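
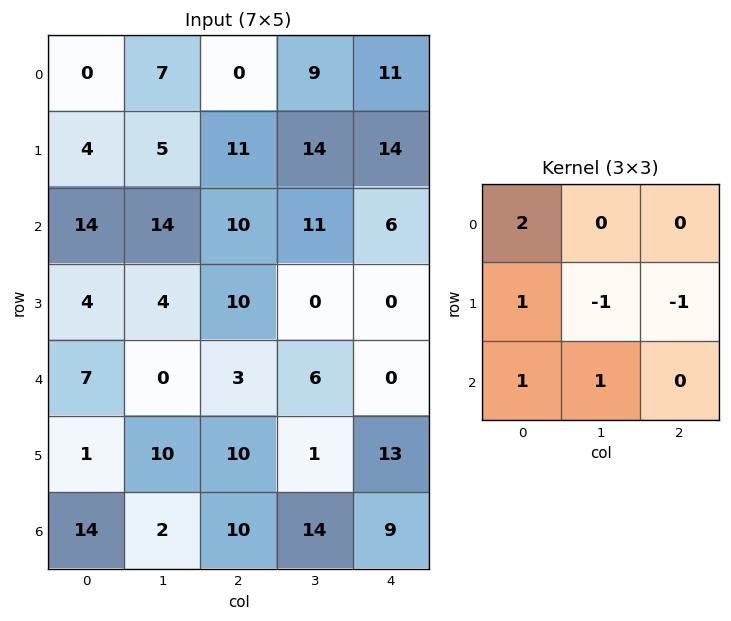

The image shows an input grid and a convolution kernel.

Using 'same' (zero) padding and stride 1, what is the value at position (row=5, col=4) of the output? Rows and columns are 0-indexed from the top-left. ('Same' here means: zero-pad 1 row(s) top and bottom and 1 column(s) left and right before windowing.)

The receptive field on the zero-padded input at this output position is [6 0 0 / 1 13 0 / 14 9 0]. Elementwise product with the kernel and sum: 6·2 + 1·1 + 13·-1 + 0·-1 + 14·1 + 9·1.

23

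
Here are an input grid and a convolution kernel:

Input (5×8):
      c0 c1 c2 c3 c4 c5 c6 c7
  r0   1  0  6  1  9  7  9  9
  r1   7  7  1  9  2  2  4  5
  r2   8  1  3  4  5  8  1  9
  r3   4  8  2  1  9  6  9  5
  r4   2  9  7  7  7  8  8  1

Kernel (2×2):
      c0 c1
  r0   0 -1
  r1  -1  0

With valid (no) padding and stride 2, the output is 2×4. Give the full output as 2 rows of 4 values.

-7 -2 -9 -13
-5 -6 -17 -18

Output[0,0]: The receptive field on the input at this output position is [1 0 / 7 7]. Elementwise product with the kernel and sum: 0·-1 + 7·-1.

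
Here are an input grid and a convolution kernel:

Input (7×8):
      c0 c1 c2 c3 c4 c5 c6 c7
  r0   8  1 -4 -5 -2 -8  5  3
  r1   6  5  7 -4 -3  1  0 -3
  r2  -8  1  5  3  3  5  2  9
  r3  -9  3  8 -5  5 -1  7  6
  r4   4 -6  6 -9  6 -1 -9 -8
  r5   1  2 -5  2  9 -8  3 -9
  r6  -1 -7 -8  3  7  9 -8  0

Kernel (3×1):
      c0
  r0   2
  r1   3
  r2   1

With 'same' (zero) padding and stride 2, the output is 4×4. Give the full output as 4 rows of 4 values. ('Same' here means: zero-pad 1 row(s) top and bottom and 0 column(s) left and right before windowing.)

Output[0,0]: The receptive field on the zero-padded input at this output position is [0 / 8 / 6]. Elementwise product with the kernel and sum: 0·2 + 8·3 + 6·1.

30 -5 -9 15
-21 37 8 13
-5 29 37 -10
-1 -34 39 -18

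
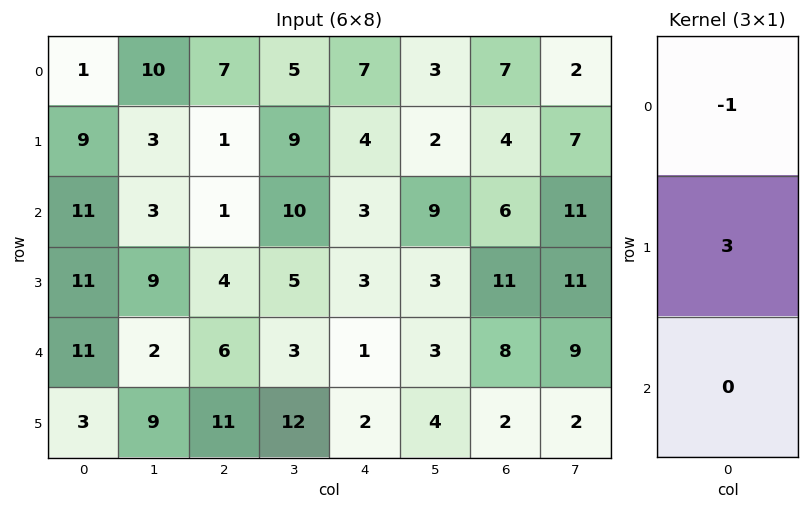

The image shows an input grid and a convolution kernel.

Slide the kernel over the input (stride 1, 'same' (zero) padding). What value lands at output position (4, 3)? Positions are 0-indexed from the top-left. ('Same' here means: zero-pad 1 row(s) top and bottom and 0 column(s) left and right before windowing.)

4

The receptive field on the zero-padded input at this output position is [5 / 3 / 12]. Elementwise product with the kernel and sum: 5·-1 + 3·3.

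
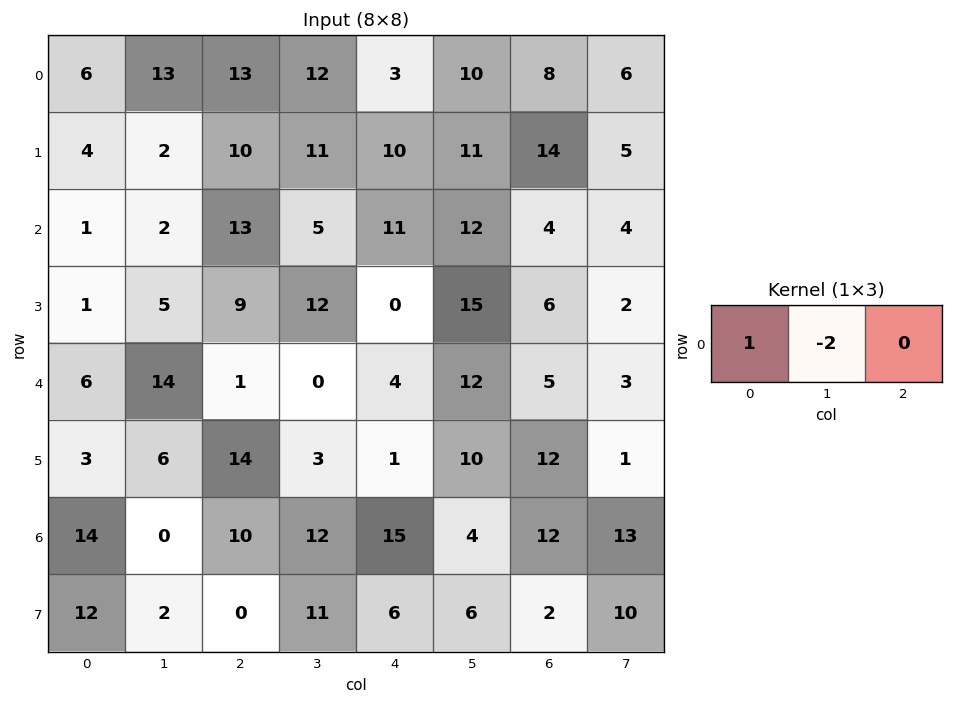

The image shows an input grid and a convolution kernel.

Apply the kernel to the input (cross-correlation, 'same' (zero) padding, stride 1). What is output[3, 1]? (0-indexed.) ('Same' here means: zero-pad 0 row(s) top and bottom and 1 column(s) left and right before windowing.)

The receptive field on the zero-padded input at this output position is [1 5 9]. Elementwise product with the kernel and sum: 1·1 + 5·-2.

-9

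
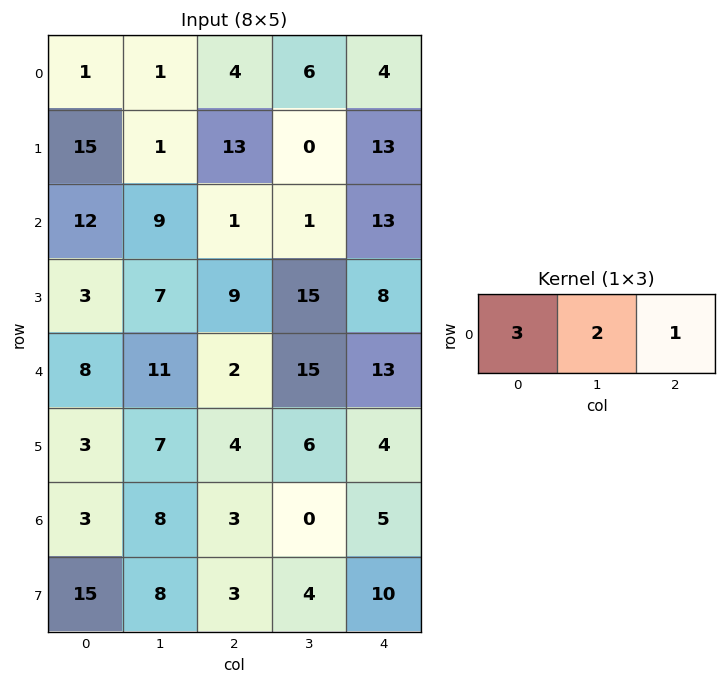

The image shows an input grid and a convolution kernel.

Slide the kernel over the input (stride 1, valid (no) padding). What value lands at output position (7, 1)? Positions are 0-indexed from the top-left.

The receptive field on the input at this output position is [8 3 4]. Elementwise product with the kernel and sum: 8·3 + 3·2 + 4·1.

34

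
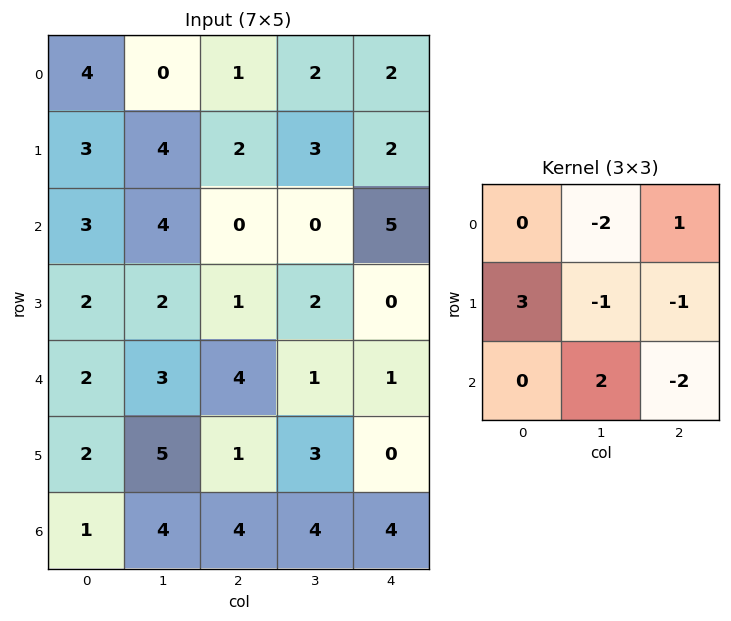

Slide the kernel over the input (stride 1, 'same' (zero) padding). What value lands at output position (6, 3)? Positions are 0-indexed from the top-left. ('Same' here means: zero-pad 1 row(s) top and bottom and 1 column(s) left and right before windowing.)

The receptive field on the zero-padded input at this output position is [1 3 0 / 4 4 4 / 0 0 0]. Elementwise product with the kernel and sum: 3·-2 + 0·1 + 4·3 + 4·-1 + 4·-1 + 0·2 + 0·-2.

-2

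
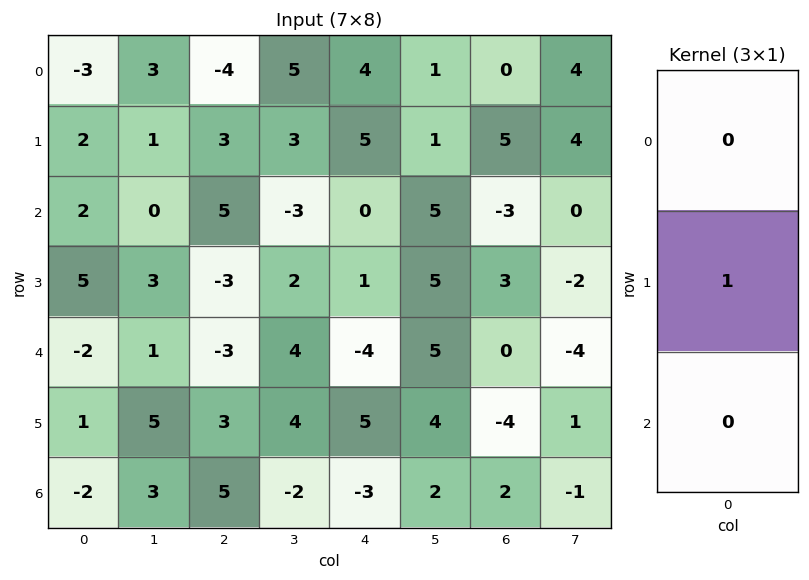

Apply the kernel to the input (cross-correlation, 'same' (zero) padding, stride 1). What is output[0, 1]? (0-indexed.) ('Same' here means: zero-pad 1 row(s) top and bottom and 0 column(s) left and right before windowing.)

The receptive field on the zero-padded input at this output position is [0 / 3 / 1]. Elementwise product with the kernel and sum: 3·1.

3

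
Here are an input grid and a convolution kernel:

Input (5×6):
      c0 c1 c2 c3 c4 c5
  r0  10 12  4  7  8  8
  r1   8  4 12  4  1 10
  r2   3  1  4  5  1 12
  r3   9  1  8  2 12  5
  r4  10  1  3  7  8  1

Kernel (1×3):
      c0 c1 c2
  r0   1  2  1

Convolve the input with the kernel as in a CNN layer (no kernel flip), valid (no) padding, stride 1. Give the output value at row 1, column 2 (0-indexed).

The receptive field on the input at this output position is [12 4 1]. Elementwise product with the kernel and sum: 12·1 + 4·2 + 1·1.

21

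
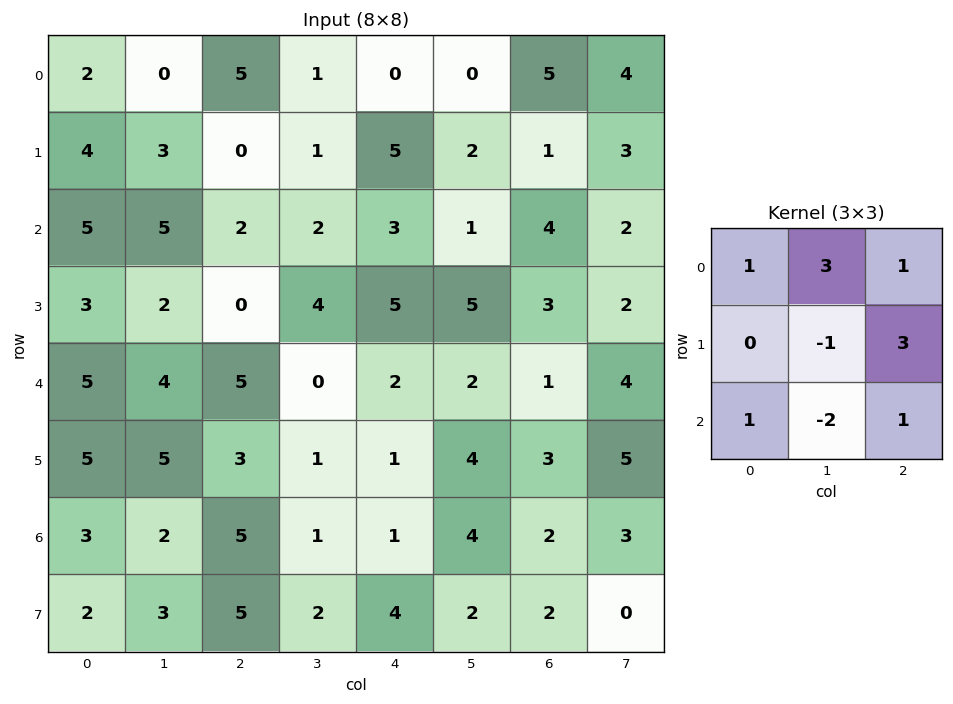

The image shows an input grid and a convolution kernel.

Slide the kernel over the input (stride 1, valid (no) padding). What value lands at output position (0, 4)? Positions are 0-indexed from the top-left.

The receptive field on the input at this output position is [0 0 5 / 5 2 1 / 3 1 4]. Elementwise product with the kernel and sum: 0·1 + 0·3 + 5·1 + 2·-1 + 1·3 + 3·1 + 1·-2 + 4·1.

11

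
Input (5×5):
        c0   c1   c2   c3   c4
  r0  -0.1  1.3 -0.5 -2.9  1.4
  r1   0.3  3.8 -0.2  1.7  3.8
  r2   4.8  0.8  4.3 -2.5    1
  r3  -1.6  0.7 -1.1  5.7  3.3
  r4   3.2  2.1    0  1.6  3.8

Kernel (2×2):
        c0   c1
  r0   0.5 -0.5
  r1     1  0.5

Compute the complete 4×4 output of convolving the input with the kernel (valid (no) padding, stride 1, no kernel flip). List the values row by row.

Output[0,0]: The receptive field on the input at this output position is [-0.1 1.3 / 0.3 3.8]. Elementwise product with the kernel and sum: -0.1·0.5 + 1.3·-0.5 + 0.3·1 + 3.8·0.5.
Output[0,1]: The receptive field on the input at this output position is [1.3 -0.5 / 3.8 -0.2]. Elementwise product with the kernel and sum: 1.3·0.5 + -0.5·-0.5 + 3.8·1 + -0.2·0.5.

1.5 4.6 1.85 1.45
3.45 4.95 2.1 -3.05
0.75 -1.6 5.15 5.6
3.1 3 -2.6 4.7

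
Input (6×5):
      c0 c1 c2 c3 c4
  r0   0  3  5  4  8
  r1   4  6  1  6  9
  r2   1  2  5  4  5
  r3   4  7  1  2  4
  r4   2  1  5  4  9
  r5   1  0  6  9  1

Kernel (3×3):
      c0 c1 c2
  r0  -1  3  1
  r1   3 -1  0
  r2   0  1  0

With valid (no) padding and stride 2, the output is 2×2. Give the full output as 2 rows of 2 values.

22 16
16 17

Output[0,0]: The receptive field on the input at this output position is [0 3 5 / 4 6 1 / 1 2 5]. Elementwise product with the kernel and sum: 0·-1 + 3·3 + 5·1 + 4·3 + 6·-1 + 2·1.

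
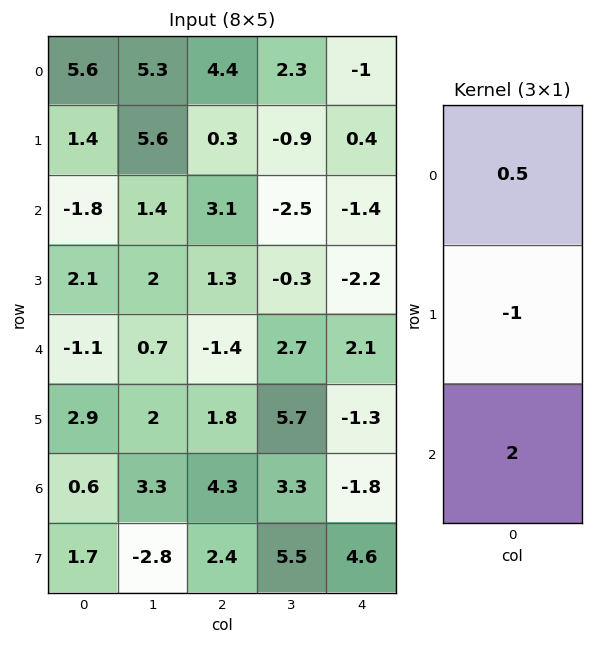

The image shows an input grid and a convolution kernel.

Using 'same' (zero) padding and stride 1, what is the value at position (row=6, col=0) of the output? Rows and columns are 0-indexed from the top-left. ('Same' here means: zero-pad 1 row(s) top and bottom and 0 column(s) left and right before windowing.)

4.25

The receptive field on the zero-padded input at this output position is [2.9 / 0.6 / 1.7]. Elementwise product with the kernel and sum: 2.9·0.5 + 0.6·-1 + 1.7·2.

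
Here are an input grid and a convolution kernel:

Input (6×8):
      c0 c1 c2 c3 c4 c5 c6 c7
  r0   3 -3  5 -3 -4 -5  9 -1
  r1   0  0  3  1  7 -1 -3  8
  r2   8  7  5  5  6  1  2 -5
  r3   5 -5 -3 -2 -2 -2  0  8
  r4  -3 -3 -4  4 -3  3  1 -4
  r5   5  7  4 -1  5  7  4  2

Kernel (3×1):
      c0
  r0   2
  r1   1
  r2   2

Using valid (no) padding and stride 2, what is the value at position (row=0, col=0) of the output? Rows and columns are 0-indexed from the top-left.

The receptive field on the input at this output position is [3 / 0 / 8]. Elementwise product with the kernel and sum: 3·2 + 0·1 + 8·2.

22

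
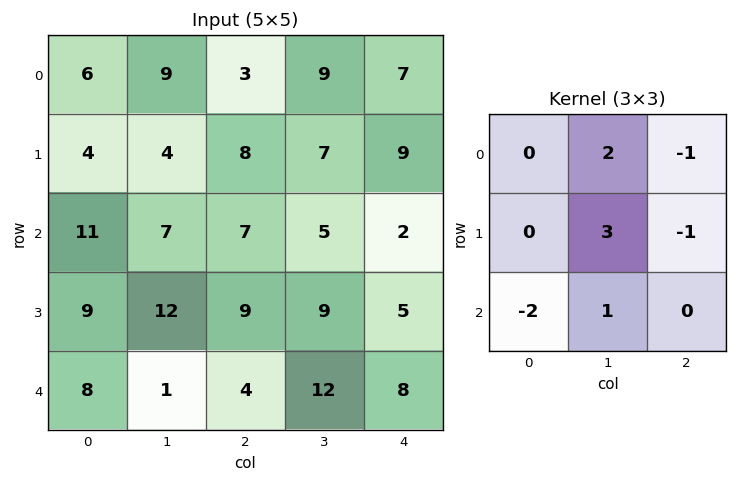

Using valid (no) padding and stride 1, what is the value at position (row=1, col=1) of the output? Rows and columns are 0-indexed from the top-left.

The receptive field on the input at this output position is [4 8 7 / 7 7 5 / 12 9 9]. Elementwise product with the kernel and sum: 8·2 + 7·-1 + 7·3 + 5·-1 + 12·-2 + 9·1.

10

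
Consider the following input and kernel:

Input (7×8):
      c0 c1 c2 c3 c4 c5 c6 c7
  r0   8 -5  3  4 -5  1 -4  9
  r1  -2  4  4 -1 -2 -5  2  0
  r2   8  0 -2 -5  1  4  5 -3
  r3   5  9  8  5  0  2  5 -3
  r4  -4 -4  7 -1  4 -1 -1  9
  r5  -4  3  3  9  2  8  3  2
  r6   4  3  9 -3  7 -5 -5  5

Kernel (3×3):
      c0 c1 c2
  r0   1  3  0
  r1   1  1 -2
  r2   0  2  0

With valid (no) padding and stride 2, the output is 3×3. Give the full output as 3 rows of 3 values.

-13 12 -5
-2 -6 3
-17 6 -5

Output[0,0]: The receptive field on the input at this output position is [8 -5 3 / -2 4 4 / 8 0 -2]. Elementwise product with the kernel and sum: 8·1 + -5·3 + -2·1 + 4·1 + 4·-2 + 0·2.
Output[0,1]: The receptive field on the input at this output position is [3 4 -5 / 4 -1 -2 / -2 -5 1]. Elementwise product with the kernel and sum: 3·1 + 4·3 + 4·1 + -1·1 + -2·-2 + -5·2.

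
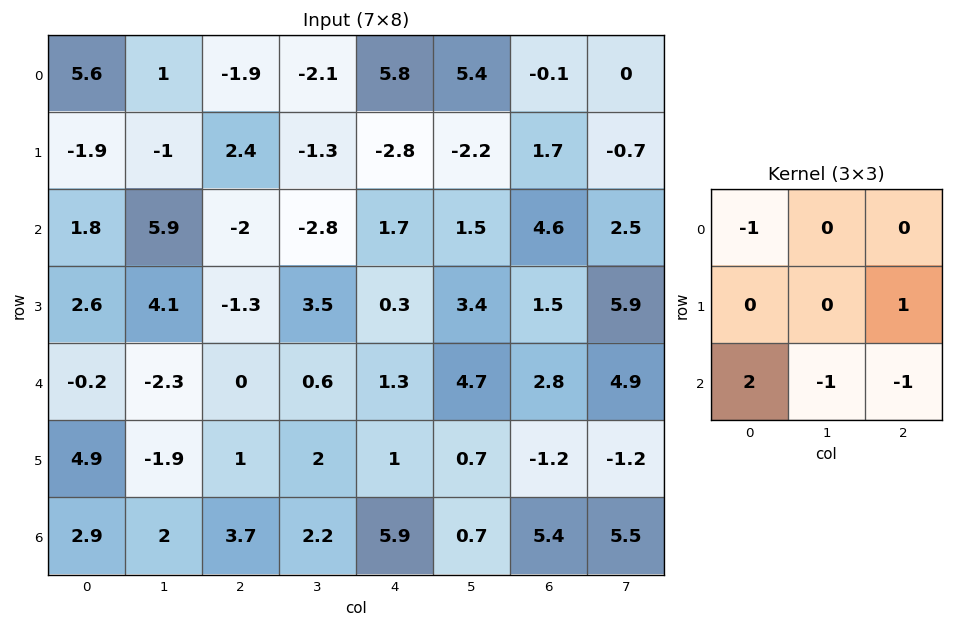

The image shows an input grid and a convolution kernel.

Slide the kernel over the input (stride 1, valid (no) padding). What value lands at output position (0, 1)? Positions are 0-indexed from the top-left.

14.3

The receptive field on the input at this output position is [1 -1.9 -2.1 / -1 2.4 -1.3 / 5.9 -2 -2.8]. Elementwise product with the kernel and sum: 1·-1 + -1.3·1 + 5.9·2 + -2·-1 + -2.8·-1.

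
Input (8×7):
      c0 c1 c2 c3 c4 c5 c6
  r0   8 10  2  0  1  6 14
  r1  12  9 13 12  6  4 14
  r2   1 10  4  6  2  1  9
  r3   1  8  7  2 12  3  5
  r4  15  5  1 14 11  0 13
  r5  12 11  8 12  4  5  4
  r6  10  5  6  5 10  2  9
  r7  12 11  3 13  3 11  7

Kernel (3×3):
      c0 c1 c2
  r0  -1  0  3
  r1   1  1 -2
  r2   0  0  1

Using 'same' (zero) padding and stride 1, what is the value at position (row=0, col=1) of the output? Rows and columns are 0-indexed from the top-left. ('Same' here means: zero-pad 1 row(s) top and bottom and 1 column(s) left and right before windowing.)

27

The receptive field on the zero-padded input at this output position is [0 0 0 / 8 10 2 / 12 9 13]. Elementwise product with the kernel and sum: 0·-1 + 0·3 + 8·1 + 10·1 + 2·-2 + 13·1.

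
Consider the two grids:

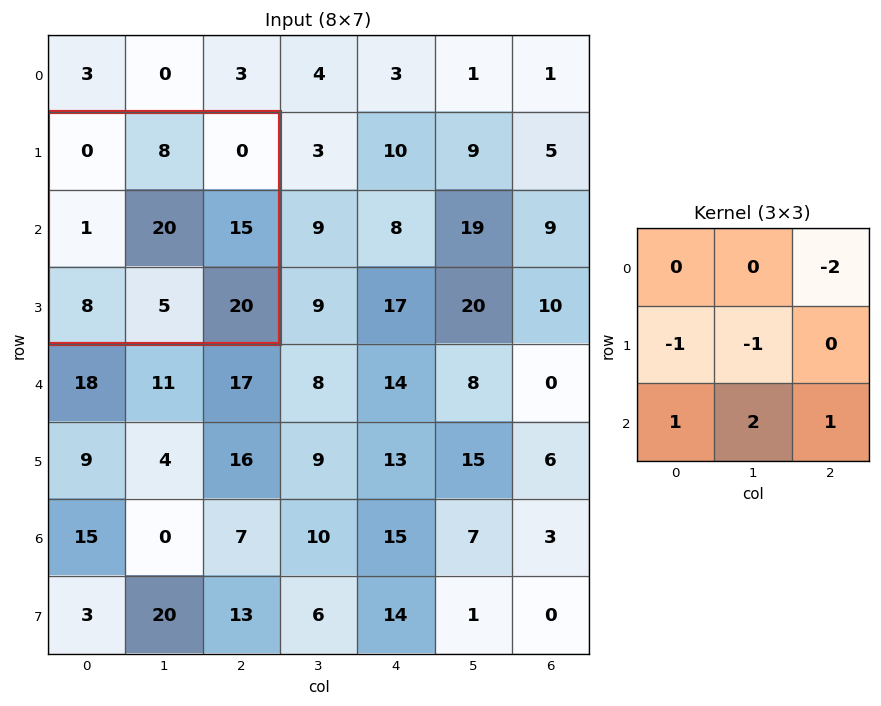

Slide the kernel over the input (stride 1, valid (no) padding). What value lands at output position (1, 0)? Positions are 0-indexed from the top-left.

17

The receptive field on the input at this output position is [0 8 0 / 1 20 15 / 8 5 20]. Elementwise product with the kernel and sum: 0·-2 + 1·-1 + 20·-1 + 8·1 + 5·2 + 20·1.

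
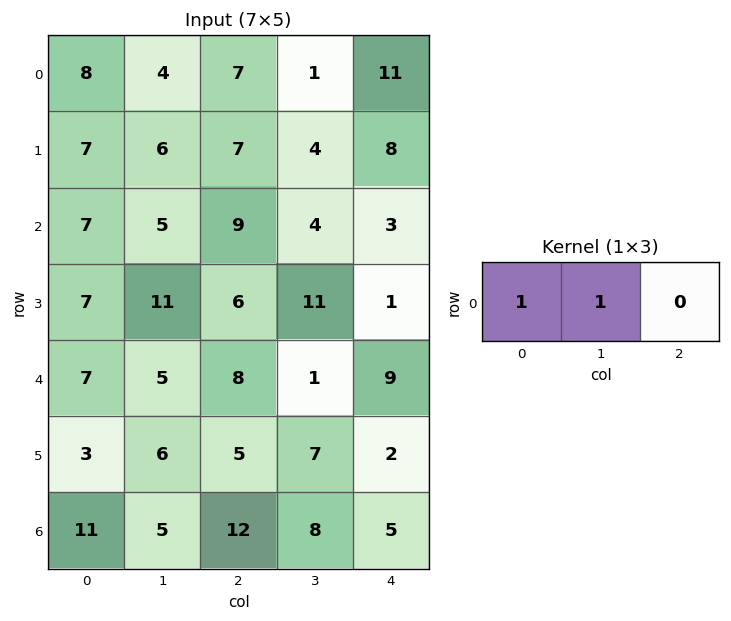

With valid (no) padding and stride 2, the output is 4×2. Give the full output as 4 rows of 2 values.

12 8
12 13
12 9
16 20

Output[0,0]: The receptive field on the input at this output position is [8 4 7]. Elementwise product with the kernel and sum: 8·1 + 4·1.
Output[0,1]: The receptive field on the input at this output position is [7 1 11]. Elementwise product with the kernel and sum: 7·1 + 1·1.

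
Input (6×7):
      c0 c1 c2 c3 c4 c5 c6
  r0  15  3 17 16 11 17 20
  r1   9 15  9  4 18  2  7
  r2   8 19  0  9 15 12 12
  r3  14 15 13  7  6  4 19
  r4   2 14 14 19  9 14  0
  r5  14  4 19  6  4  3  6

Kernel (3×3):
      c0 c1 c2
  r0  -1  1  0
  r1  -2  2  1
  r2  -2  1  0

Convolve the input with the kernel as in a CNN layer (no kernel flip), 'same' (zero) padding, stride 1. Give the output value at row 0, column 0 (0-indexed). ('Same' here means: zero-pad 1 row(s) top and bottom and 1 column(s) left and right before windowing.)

The receptive field on the zero-padded input at this output position is [0 0 0 / 0 15 3 / 0 9 15]. Elementwise product with the kernel and sum: 0·-1 + 0·1 + 0·-2 + 15·2 + 3·1 + 0·-2 + 9·1.

42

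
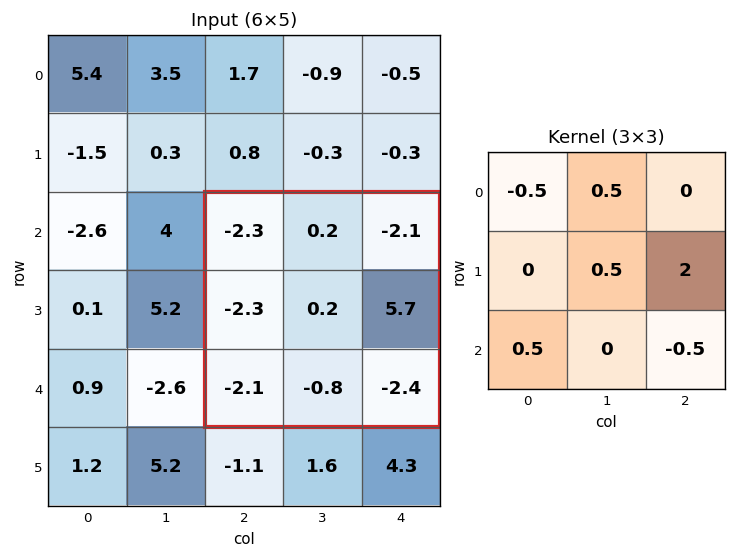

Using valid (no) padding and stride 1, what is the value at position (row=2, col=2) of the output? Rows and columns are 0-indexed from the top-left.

12.9

The receptive field on the input at this output position is [-2.3 0.2 -2.1 / -2.3 0.2 5.7 / -2.1 -0.8 -2.4]. Elementwise product with the kernel and sum: -2.3·-0.5 + 0.2·0.5 + 0.2·0.5 + 5.7·2 + -2.1·0.5 + -2.4·-0.5.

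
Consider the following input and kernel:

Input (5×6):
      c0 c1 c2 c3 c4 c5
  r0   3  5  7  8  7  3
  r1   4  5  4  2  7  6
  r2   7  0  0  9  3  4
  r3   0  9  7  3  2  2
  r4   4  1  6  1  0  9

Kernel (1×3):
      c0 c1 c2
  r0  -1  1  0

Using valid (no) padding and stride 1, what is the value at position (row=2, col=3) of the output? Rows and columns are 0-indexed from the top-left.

The receptive field on the input at this output position is [9 3 4]. Elementwise product with the kernel and sum: 9·-1 + 3·1.

-6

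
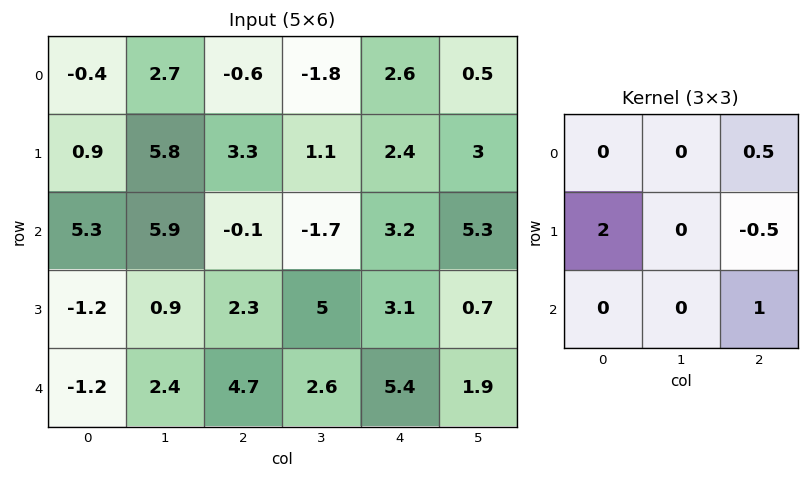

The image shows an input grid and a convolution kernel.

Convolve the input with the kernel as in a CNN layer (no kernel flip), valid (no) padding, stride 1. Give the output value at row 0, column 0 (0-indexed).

-0.25

The receptive field on the input at this output position is [-0.4 2.7 -0.6 / 0.9 5.8 3.3 / 5.3 5.9 -0.1]. Elementwise product with the kernel and sum: -0.6·0.5 + 0.9·2 + 3.3·-0.5 + -0.1·1.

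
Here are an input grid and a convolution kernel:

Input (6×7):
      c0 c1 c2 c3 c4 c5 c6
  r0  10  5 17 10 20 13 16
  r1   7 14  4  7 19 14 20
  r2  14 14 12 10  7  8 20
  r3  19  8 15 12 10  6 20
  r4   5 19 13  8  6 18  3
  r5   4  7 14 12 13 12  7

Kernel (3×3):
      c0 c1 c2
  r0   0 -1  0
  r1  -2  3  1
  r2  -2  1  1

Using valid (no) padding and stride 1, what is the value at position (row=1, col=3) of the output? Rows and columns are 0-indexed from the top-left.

The receptive field on the input at this output position is [7 19 14 / 10 7 8 / 12 10 6]. Elementwise product with the kernel and sum: 19·-1 + 10·-2 + 7·3 + 8·1 + 12·-2 + 10·1 + 6·1.

-18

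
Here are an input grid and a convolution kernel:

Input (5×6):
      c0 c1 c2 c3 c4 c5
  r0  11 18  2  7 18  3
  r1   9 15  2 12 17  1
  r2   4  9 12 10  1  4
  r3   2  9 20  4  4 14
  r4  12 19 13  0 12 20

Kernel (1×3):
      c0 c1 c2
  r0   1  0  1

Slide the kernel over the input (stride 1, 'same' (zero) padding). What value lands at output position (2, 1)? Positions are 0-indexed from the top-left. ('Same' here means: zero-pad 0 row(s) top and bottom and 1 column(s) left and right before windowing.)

16

The receptive field on the zero-padded input at this output position is [4 9 12]. Elementwise product with the kernel and sum: 4·1 + 12·1.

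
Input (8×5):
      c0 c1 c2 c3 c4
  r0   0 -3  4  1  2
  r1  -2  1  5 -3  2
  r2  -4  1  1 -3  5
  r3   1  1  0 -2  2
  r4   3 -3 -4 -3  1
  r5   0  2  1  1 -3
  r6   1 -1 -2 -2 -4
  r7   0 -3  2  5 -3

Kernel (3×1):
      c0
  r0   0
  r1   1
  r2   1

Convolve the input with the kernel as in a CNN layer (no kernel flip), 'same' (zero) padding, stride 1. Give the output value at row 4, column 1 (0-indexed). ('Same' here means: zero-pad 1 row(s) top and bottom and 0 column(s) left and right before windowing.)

-1

The receptive field on the zero-padded input at this output position is [1 / -3 / 2]. Elementwise product with the kernel and sum: -3·1 + 2·1.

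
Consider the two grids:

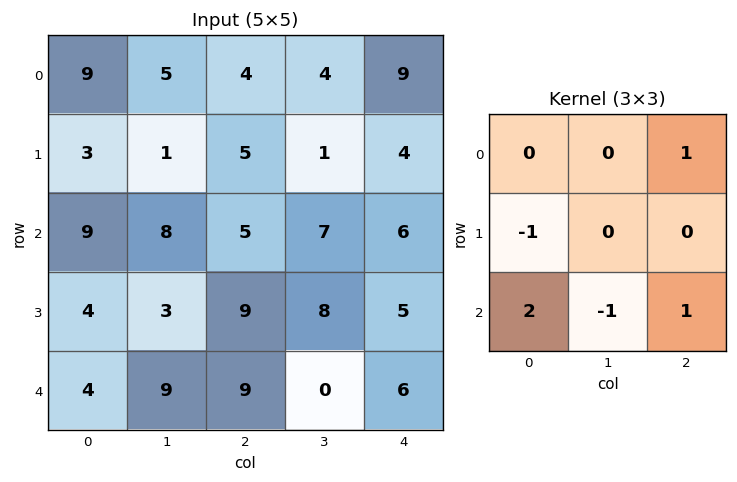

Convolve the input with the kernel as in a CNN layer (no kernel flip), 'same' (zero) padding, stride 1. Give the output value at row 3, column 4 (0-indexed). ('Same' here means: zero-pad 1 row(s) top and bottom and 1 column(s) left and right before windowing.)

-14

The receptive field on the zero-padded input at this output position is [7 6 0 / 8 5 0 / 0 6 0]. Elementwise product with the kernel and sum: 0·1 + 8·-1 + 0·2 + 6·-1 + 0·1.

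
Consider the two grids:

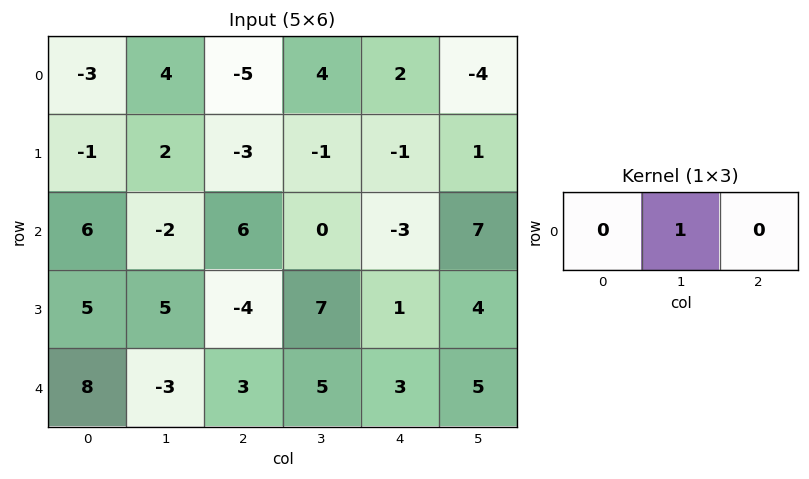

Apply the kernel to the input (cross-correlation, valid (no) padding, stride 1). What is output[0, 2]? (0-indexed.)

4

The receptive field on the input at this output position is [-5 4 2]. Elementwise product with the kernel and sum: 4·1.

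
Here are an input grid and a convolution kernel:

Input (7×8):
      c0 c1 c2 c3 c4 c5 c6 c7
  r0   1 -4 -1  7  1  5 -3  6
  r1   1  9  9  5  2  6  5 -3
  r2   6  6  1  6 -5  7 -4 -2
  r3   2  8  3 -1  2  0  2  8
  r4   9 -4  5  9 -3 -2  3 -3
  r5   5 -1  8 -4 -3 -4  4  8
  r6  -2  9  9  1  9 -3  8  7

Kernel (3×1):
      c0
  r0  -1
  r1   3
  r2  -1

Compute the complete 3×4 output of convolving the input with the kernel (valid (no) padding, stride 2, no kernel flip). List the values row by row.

Output[0,0]: The receptive field on the input at this output position is [1 / 1 / 6]. Elementwise product with the kernel and sum: 1·-1 + 1·3 + 6·-1.

-4 27 10 22
-9 3 14 7
8 10 -15 1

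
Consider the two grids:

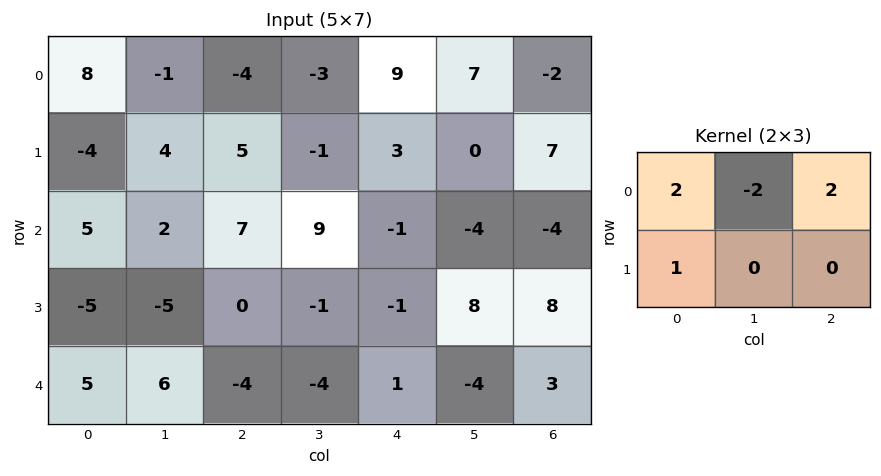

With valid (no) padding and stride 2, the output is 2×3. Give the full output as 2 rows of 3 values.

6 21 3
15 -6 -3

Output[0,0]: The receptive field on the input at this output position is [8 -1 -4 / -4 4 5]. Elementwise product with the kernel and sum: 8·2 + -1·-2 + -4·2 + -4·1.
Output[0,1]: The receptive field on the input at this output position is [-4 -3 9 / 5 -1 3]. Elementwise product with the kernel and sum: -4·2 + -3·-2 + 9·2 + 5·1.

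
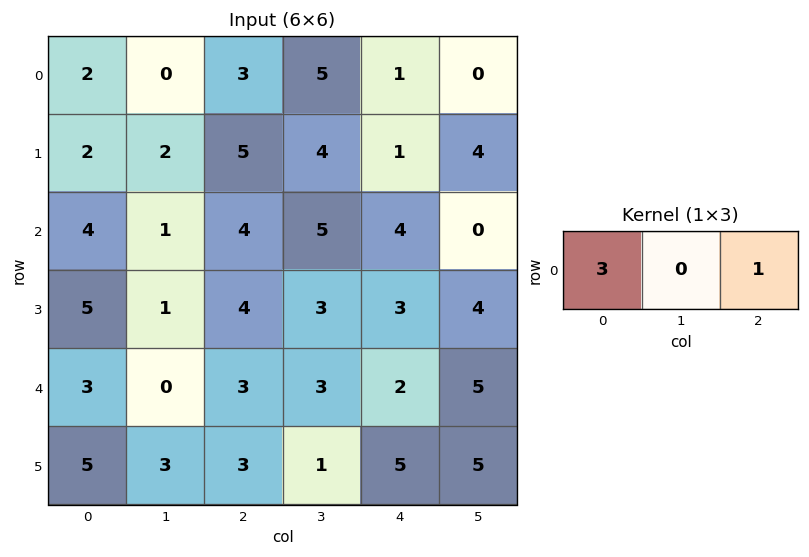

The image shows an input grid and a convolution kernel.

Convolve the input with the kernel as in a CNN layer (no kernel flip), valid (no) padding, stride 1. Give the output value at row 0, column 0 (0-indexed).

9

The receptive field on the input at this output position is [2 0 3]. Elementwise product with the kernel and sum: 2·3 + 3·1.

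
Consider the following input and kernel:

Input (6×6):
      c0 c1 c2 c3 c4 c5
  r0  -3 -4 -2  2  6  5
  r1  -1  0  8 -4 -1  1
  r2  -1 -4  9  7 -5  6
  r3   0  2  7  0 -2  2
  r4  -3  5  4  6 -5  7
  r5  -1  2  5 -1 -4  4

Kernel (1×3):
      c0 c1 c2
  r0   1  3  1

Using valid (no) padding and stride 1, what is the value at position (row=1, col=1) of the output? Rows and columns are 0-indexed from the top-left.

The receptive field on the input at this output position is [0 8 -4]. Elementwise product with the kernel and sum: 0·1 + 8·3 + -4·1.

20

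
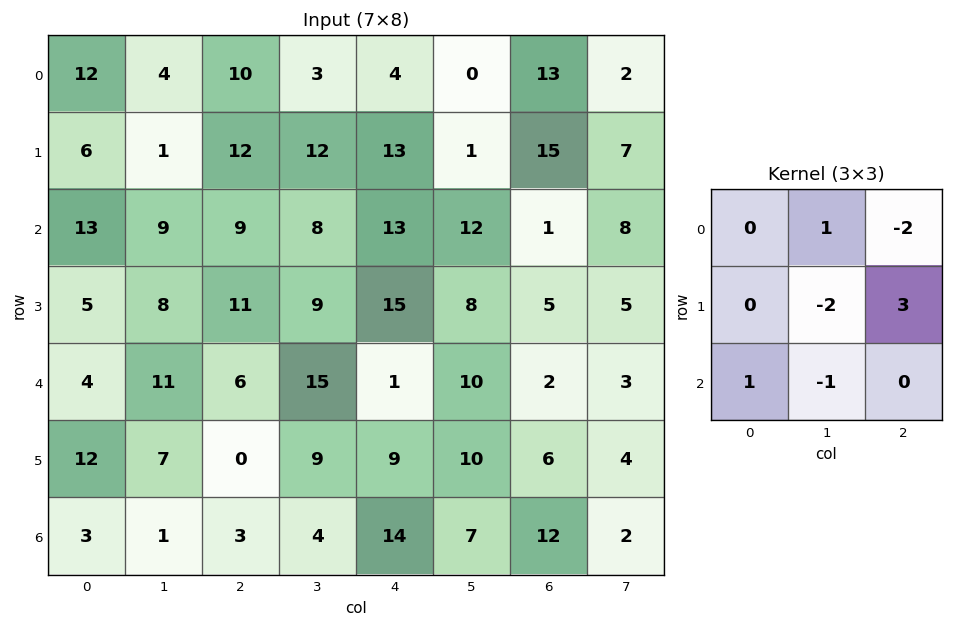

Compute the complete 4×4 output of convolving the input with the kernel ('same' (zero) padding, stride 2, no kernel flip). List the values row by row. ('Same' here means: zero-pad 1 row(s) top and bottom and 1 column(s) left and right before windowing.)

-18 -22 -9 -34
0 -9 15 26
2 33 27 4
-5 -12 -18 -20

Output[0,0]: The receptive field on the zero-padded input at this output position is [0 0 0 / 0 12 4 / 0 6 1]. Elementwise product with the kernel and sum: 0·1 + 0·-2 + 12·-2 + 4·3 + 0·1 + 6·-1.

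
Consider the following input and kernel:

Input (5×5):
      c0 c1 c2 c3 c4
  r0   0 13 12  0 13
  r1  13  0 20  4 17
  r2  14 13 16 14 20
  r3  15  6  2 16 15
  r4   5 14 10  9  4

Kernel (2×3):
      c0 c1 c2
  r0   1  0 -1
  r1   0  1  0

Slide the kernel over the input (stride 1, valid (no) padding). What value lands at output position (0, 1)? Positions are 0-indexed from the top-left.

The receptive field on the input at this output position is [13 12 0 / 0 20 4]. Elementwise product with the kernel and sum: 13·1 + 0·-1 + 20·1.

33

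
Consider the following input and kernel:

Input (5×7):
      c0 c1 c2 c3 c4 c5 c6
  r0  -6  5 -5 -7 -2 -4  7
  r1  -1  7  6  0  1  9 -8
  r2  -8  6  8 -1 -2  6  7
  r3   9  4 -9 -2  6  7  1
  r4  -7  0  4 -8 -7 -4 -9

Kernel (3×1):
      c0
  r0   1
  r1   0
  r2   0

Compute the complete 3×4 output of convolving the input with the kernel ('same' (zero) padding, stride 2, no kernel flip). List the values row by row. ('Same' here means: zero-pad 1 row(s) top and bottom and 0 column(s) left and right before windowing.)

0 0 0 0
-1 6 1 -8
9 -9 6 1

Output[0,0]: The receptive field on the zero-padded input at this output position is [0 / -6 / -1]. Elementwise product with the kernel and sum: 0·1.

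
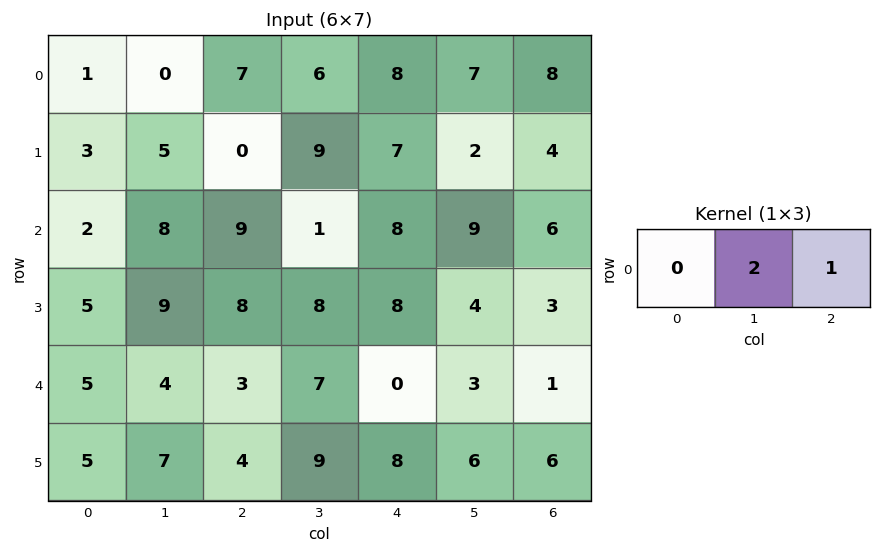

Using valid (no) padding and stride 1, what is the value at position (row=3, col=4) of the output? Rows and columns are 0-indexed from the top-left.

11

The receptive field on the input at this output position is [8 4 3]. Elementwise product with the kernel and sum: 4·2 + 3·1.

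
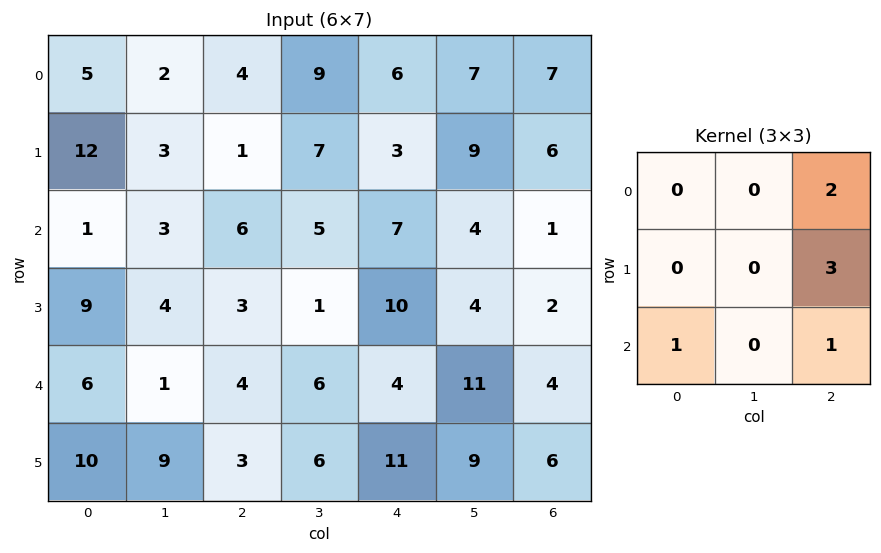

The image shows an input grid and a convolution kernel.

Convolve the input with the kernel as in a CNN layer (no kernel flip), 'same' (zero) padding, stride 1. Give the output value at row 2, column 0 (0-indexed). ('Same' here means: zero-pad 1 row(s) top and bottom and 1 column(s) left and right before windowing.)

19

The receptive field on the zero-padded input at this output position is [0 12 3 / 0 1 3 / 0 9 4]. Elementwise product with the kernel and sum: 3·2 + 3·3 + 0·1 + 4·1.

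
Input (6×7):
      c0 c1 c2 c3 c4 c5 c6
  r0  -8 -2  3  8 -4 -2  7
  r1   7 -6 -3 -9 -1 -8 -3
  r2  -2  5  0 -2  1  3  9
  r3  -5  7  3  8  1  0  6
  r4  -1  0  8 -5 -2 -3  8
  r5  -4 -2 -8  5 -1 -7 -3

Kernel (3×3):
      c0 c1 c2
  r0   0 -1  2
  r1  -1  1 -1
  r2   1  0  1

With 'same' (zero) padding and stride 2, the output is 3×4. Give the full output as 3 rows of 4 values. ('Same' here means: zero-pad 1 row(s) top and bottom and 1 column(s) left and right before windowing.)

-12 -18 -27 1
-19 -3 -7 9
16 29 3 -2

Output[0,0]: The receptive field on the zero-padded input at this output position is [0 0 0 / 0 -8 -2 / 0 7 -6]. Elementwise product with the kernel and sum: 0·-1 + 0·2 + 0·-1 + -8·1 + -2·-1 + 0·1 + -6·1.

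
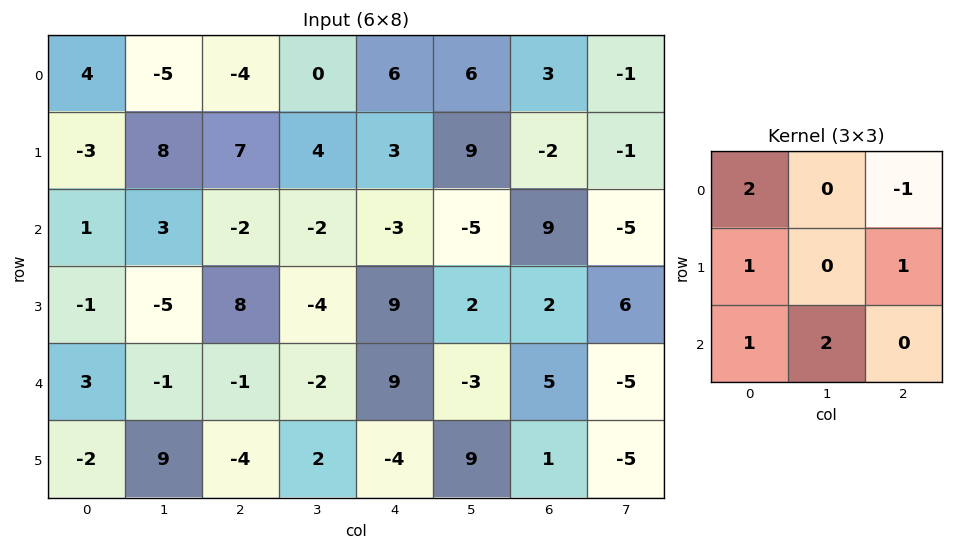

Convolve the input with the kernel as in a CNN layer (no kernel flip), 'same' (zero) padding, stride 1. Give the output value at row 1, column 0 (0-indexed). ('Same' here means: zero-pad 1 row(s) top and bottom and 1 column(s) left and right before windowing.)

The receptive field on the zero-padded input at this output position is [0 4 -5 / 0 -3 8 / 0 1 3]. Elementwise product with the kernel and sum: 0·2 + -5·-1 + 0·1 + 8·1 + 0·1 + 1·2.

15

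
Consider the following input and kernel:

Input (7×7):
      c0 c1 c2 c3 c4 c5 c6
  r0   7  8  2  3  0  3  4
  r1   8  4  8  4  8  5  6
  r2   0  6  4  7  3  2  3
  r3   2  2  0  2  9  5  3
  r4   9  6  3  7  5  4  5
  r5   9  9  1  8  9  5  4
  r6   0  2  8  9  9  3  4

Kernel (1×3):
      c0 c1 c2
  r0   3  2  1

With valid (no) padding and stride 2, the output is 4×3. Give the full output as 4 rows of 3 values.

Output[0,0]: The receptive field on the input at this output position is [7 8 2]. Elementwise product with the kernel and sum: 7·3 + 8·2 + 2·1.

39 12 10
16 29 16
42 28 28
12 51 37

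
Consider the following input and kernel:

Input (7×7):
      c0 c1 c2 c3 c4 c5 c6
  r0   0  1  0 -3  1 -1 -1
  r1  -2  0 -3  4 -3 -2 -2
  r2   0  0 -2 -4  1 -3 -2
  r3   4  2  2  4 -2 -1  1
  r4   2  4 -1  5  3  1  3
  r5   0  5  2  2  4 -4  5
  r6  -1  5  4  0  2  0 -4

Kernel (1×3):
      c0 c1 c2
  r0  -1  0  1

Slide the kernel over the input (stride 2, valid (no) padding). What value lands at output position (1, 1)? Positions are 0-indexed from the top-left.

The receptive field on the input at this output position is [-2 -4 1]. Elementwise product with the kernel and sum: -2·-1 + 1·1.

3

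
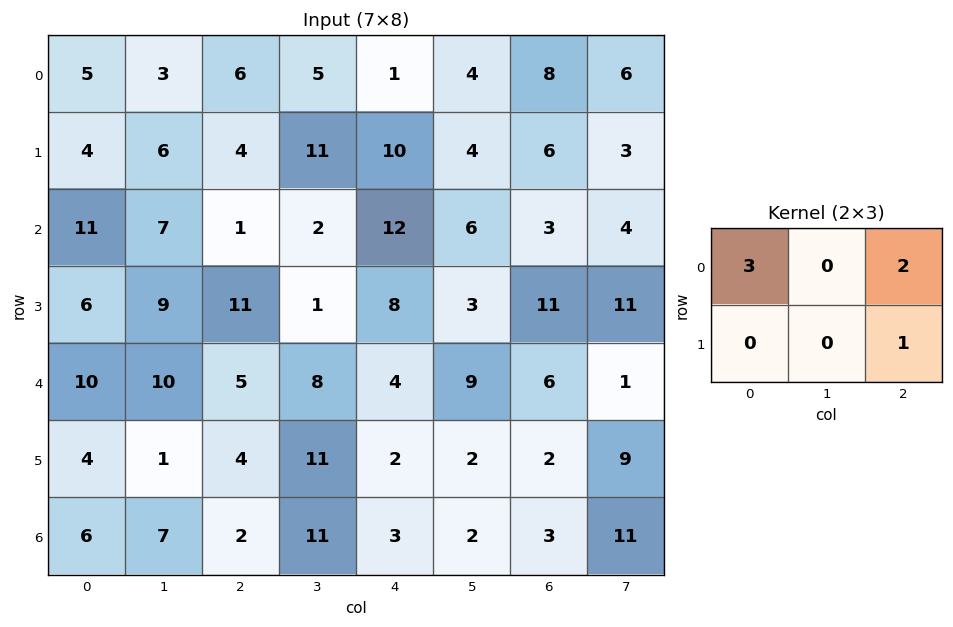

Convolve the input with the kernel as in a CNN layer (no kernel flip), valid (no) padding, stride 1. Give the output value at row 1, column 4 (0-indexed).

The receptive field on the input at this output position is [10 4 6 / 12 6 3]. Elementwise product with the kernel and sum: 10·3 + 6·2 + 3·1.

45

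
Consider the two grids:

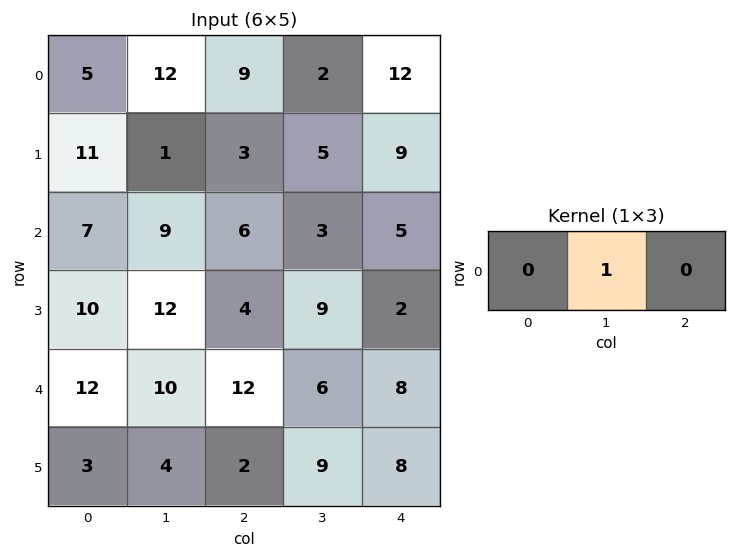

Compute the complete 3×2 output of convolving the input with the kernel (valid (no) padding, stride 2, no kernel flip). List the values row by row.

12 2
9 3
10 6

Output[0,0]: The receptive field on the input at this output position is [5 12 9]. Elementwise product with the kernel and sum: 12·1.
Output[0,1]: The receptive field on the input at this output position is [9 2 12]. Elementwise product with the kernel and sum: 2·1.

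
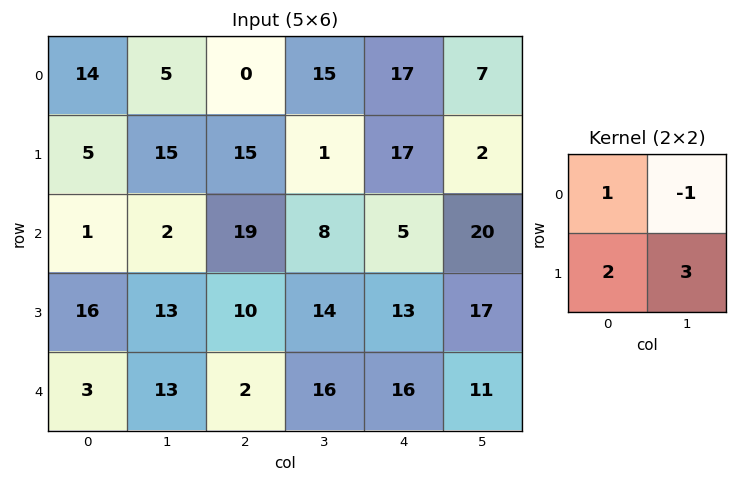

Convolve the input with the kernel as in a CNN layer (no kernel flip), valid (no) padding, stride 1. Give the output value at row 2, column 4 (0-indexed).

The receptive field on the input at this output position is [5 20 / 13 17]. Elementwise product with the kernel and sum: 5·1 + 20·-1 + 13·2 + 17·3.

62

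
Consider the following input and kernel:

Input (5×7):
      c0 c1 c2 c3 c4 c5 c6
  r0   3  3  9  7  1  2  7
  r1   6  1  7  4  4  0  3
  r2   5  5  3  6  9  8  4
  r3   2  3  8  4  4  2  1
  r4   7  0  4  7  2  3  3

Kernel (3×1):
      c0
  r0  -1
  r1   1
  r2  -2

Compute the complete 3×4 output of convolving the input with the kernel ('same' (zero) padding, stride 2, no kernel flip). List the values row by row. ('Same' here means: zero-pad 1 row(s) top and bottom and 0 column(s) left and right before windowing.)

-9 -5 -7 1
-5 -20 -3 -1
5 -4 -2 2

Output[0,0]: The receptive field on the zero-padded input at this output position is [0 / 3 / 6]. Elementwise product with the kernel and sum: 0·-1 + 3·1 + 6·-2.
Output[0,1]: The receptive field on the zero-padded input at this output position is [0 / 9 / 7]. Elementwise product with the kernel and sum: 0·-1 + 9·1 + 7·-2.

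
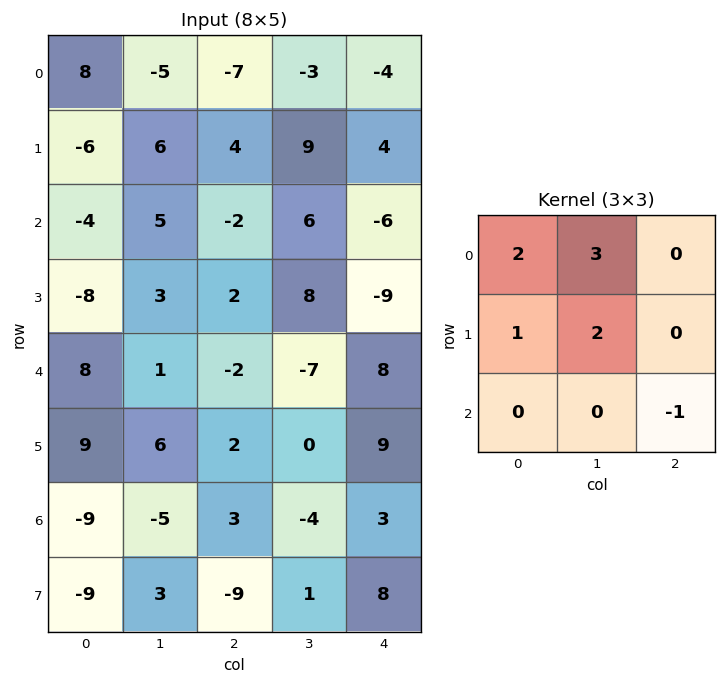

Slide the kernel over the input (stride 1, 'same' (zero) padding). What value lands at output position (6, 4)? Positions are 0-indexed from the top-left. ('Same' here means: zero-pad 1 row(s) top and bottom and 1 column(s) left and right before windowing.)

29

The receptive field on the zero-padded input at this output position is [0 9 0 / -4 3 0 / 1 8 0]. Elementwise product with the kernel and sum: 0·2 + 9·3 + -4·1 + 3·2 + 0·-1.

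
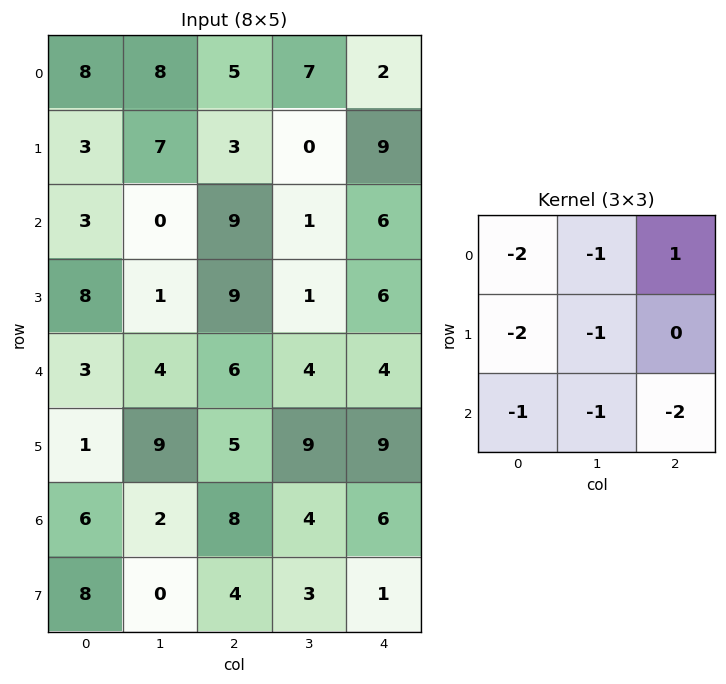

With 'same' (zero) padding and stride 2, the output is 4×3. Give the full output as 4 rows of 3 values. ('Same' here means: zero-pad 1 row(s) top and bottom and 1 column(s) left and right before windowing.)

Output[0,0]: The receptive field on the zero-padded input at this output position is [0 0 0 / 0 8 8 / 0 3 7]. Elementwise product with the kernel and sum: 0·-2 + 0·-1 + 0·1 + 0·-2 + 8·-1 + 0·-1 + 3·-1 + 7·-2.

-25 -31 -25
-9 -38 -24
-29 -56 -38
-6 -36 -45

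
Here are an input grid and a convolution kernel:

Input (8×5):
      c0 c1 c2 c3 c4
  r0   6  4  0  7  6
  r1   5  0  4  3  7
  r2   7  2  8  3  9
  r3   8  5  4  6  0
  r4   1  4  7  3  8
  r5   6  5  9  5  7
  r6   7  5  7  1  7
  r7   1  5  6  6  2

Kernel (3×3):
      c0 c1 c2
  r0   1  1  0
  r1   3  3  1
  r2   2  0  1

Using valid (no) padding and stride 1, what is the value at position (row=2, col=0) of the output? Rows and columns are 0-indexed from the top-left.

61

The receptive field on the input at this output position is [7 2 8 / 8 5 4 / 1 4 7]. Elementwise product with the kernel and sum: 7·1 + 2·1 + 8·3 + 5·3 + 4·1 + 1·2 + 7·1.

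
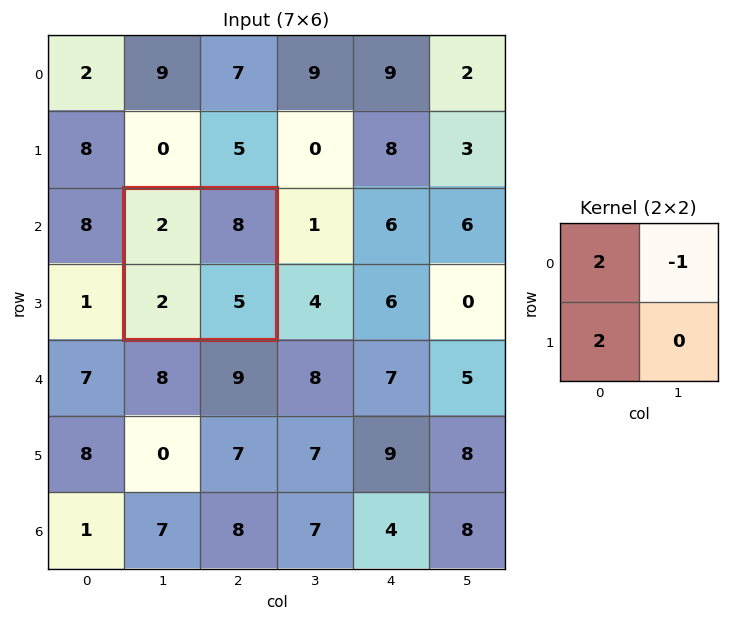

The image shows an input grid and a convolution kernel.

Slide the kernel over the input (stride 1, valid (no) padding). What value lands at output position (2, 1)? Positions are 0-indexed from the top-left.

The receptive field on the input at this output position is [2 8 / 2 5]. Elementwise product with the kernel and sum: 2·2 + 8·-1 + 2·2.

0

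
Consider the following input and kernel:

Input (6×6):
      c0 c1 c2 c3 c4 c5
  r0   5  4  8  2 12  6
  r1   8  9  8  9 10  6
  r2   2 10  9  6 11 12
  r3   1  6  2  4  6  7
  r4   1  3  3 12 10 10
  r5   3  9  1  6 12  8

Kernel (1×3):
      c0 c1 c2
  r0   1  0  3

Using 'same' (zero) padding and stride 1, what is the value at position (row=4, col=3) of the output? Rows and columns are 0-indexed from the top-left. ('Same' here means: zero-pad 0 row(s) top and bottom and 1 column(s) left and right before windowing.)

The receptive field on the zero-padded input at this output position is [3 12 10]. Elementwise product with the kernel and sum: 3·1 + 10·3.

33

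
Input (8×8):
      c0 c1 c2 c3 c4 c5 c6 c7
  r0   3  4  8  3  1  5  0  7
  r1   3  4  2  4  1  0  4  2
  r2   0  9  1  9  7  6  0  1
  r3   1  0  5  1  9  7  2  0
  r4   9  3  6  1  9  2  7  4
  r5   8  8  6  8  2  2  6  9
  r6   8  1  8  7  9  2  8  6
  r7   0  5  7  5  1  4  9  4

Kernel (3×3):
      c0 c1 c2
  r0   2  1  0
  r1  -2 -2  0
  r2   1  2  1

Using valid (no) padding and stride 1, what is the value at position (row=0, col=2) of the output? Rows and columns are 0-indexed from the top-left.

33

The receptive field on the input at this output position is [8 3 1 / 2 4 1 / 1 9 7]. Elementwise product with the kernel and sum: 8·2 + 3·1 + 2·-2 + 4·-2 + 1·1 + 9·2 + 7·1.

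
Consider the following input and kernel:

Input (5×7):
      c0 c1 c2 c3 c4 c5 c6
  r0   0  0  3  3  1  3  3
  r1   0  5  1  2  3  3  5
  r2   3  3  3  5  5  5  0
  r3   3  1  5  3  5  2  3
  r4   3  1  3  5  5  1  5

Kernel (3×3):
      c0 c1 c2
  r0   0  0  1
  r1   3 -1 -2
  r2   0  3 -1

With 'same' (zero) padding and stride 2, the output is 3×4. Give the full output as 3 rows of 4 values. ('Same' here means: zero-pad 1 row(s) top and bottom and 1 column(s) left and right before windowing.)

Output[0,0]: The receptive field on the zero-padded input at this output position is [0 0 0 / 0 0 0 / 0 0 5]. Elementwise product with the kernel and sum: 0·1 + 0·3 + 0·-1 + 0·-2 + 0·3 + 5·-1.

-5 -8 8 21
4 10 16 24
-4 -7 10 -2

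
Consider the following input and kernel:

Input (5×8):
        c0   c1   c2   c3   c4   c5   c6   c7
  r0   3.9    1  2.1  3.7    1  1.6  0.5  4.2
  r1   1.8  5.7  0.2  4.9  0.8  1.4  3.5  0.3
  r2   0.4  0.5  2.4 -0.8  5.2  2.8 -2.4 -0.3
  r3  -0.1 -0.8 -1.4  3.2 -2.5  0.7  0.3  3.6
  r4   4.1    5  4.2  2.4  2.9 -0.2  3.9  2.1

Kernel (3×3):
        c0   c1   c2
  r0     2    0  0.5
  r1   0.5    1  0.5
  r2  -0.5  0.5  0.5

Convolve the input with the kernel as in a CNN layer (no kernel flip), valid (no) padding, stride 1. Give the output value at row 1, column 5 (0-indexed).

3.4

The receptive field on the input at this output position is [1.4 3.5 0.3 / 2.8 -2.4 -0.3 / 0.7 0.3 3.6]. Elementwise product with the kernel and sum: 1.4·2 + 0.3·0.5 + 2.8·0.5 + -2.4·1 + -0.3·0.5 + 0.7·-0.5 + 0.3·0.5 + 3.6·0.5.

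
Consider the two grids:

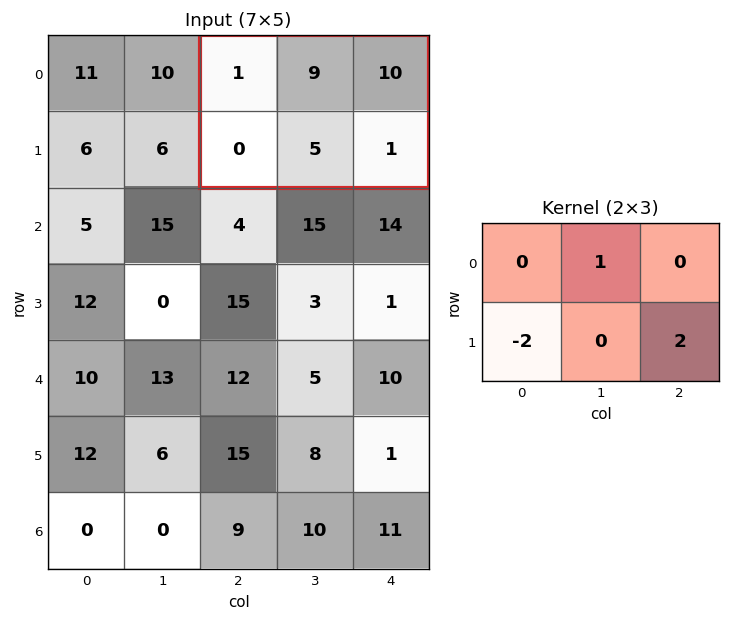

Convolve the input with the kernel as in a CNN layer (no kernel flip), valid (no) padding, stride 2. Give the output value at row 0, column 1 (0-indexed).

The receptive field on the input at this output position is [1 9 10 / 0 5 1]. Elementwise product with the kernel and sum: 9·1 + 0·-2 + 1·2.

11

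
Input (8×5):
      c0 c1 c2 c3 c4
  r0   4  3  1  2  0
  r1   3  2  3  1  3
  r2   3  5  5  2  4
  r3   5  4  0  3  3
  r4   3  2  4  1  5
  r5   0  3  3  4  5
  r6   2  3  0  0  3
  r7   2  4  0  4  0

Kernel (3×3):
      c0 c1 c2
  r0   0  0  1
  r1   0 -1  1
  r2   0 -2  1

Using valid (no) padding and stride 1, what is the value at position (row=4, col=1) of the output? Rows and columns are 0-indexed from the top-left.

2

The receptive field on the input at this output position is [2 4 1 / 3 3 4 / 3 0 0]. Elementwise product with the kernel and sum: 1·1 + 3·-1 + 4·1 + 0·-2 + 0·1.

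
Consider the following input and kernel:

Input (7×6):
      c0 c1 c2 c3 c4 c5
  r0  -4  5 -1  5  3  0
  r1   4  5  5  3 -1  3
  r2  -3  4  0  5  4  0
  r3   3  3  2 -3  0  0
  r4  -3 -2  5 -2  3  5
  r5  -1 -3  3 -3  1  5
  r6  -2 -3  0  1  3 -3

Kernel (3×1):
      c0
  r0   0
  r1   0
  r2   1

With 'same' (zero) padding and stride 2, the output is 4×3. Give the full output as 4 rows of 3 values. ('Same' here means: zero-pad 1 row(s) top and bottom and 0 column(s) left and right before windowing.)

4 5 -1
3 2 0
-1 3 1
0 0 0

Output[0,0]: The receptive field on the zero-padded input at this output position is [0 / -4 / 4]. Elementwise product with the kernel and sum: 4·1.
Output[0,1]: The receptive field on the zero-padded input at this output position is [0 / -1 / 5]. Elementwise product with the kernel and sum: 5·1.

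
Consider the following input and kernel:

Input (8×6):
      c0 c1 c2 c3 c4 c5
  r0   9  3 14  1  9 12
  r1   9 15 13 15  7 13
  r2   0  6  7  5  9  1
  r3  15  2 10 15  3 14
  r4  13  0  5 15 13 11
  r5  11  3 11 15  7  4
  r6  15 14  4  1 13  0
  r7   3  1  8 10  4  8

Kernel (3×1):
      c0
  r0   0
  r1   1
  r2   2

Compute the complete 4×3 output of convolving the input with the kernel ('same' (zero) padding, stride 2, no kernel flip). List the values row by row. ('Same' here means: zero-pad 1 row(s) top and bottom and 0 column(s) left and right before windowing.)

Output[0,0]: The receptive field on the zero-padded input at this output position is [0 / 9 / 9]. Elementwise product with the kernel and sum: 9·1 + 9·2.
Output[0,1]: The receptive field on the zero-padded input at this output position is [0 / 14 / 13]. Elementwise product with the kernel and sum: 14·1 + 13·2.

27 40 23
30 27 15
35 27 27
21 20 21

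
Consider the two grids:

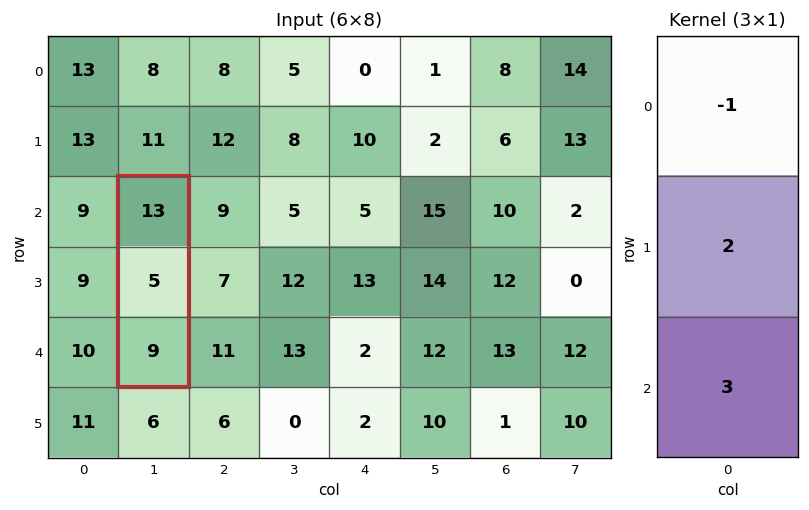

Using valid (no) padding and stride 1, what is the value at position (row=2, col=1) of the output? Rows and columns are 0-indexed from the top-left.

The receptive field on the input at this output position is [13 / 5 / 9]. Elementwise product with the kernel and sum: 13·-1 + 5·2 + 9·3.

24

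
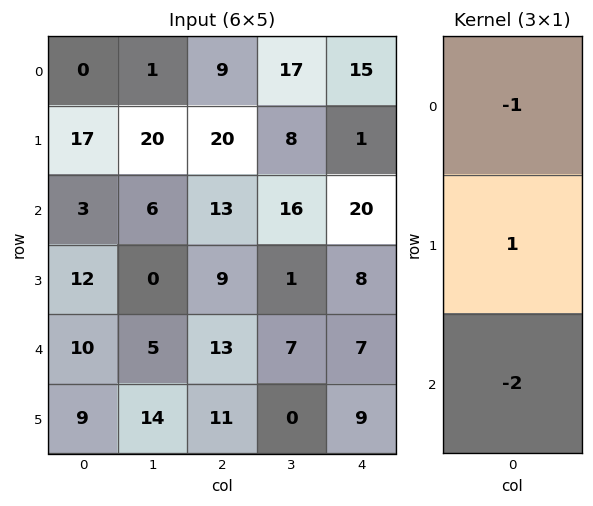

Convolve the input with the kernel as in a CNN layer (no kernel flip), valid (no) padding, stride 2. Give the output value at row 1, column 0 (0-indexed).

The receptive field on the input at this output position is [3 / 12 / 10]. Elementwise product with the kernel and sum: 3·-1 + 12·1 + 10·-2.

-11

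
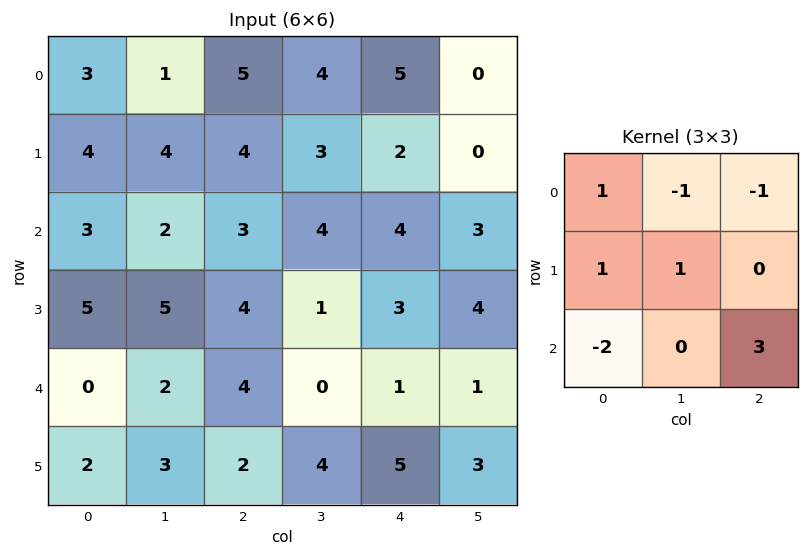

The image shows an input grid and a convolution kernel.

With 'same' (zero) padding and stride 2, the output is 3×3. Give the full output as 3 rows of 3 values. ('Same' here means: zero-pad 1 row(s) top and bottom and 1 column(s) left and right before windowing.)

15 7 3
10 -5 19
-1 12 -4

Output[0,0]: The receptive field on the zero-padded input at this output position is [0 0 0 / 0 3 1 / 0 4 4]. Elementwise product with the kernel and sum: 0·1 + 0·-1 + 0·-1 + 0·1 + 3·1 + 0·-2 + 4·3.
Output[0,1]: The receptive field on the zero-padded input at this output position is [0 0 0 / 1 5 4 / 4 4 3]. Elementwise product with the kernel and sum: 0·1 + 0·-1 + 0·-1 + 1·1 + 5·1 + 4·-2 + 3·3.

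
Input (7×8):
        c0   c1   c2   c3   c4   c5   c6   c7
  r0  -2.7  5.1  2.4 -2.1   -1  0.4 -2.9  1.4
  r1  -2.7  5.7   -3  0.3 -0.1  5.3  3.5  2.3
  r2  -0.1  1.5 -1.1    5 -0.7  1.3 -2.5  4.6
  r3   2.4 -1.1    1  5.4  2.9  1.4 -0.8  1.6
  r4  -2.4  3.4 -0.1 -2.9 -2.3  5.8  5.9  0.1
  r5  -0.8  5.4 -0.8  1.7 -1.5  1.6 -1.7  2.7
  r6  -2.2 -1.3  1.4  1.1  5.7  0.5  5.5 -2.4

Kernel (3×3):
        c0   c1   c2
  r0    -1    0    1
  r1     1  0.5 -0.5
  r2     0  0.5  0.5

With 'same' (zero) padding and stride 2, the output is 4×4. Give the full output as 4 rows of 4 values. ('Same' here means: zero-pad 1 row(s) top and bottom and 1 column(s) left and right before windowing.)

-2.4 6 -0.2 1.15
5.55 -3.75 11.15 -4.85
-1.7 11.75 -10.9 9.4
4.95 -4.85 3.6 5.55

Output[0,0]: The receptive field on the zero-padded input at this output position is [0 0 0 / 0 -2.7 5.1 / 0 -2.7 5.7]. Elementwise product with the kernel and sum: 0·-1 + 0·1 + 0·1 + -2.7·0.5 + 5.1·-0.5 + -2.7·0.5 + 5.7·0.5.
Output[0,1]: The receptive field on the zero-padded input at this output position is [0 0 0 / 5.1 2.4 -2.1 / 5.7 -3 0.3]. Elementwise product with the kernel and sum: 0·-1 + 0·1 + 5.1·1 + 2.4·0.5 + -2.1·-0.5 + -3·0.5 + 0.3·0.5.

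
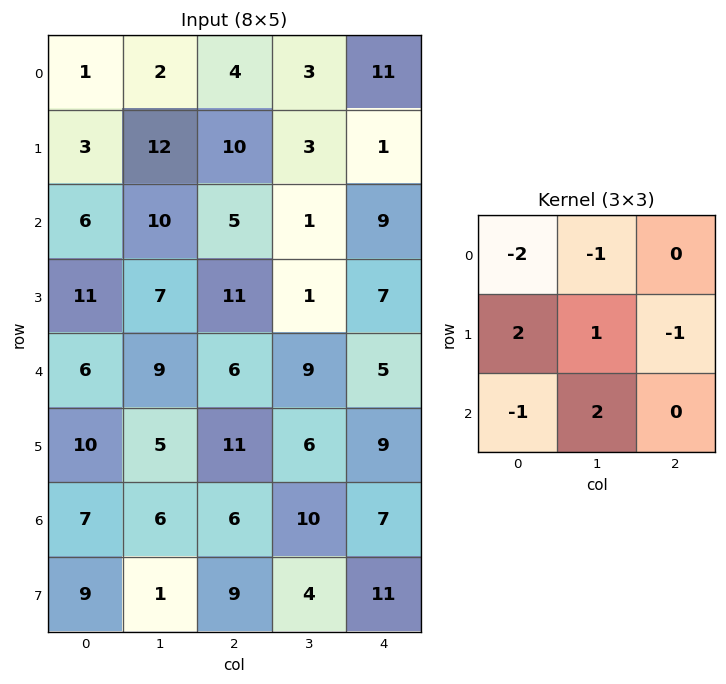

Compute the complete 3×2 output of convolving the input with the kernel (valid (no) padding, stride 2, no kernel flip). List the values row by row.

18 8
8 17
-2 12

Output[0,0]: The receptive field on the input at this output position is [1 2 4 / 3 12 10 / 6 10 5]. Elementwise product with the kernel and sum: 1·-2 + 2·-1 + 3·2 + 12·1 + 10·-1 + 6·-1 + 10·2.
Output[0,1]: The receptive field on the input at this output position is [4 3 11 / 10 3 1 / 5 1 9]. Elementwise product with the kernel and sum: 4·-2 + 3·-1 + 10·2 + 3·1 + 1·-1 + 5·-1 + 1·2.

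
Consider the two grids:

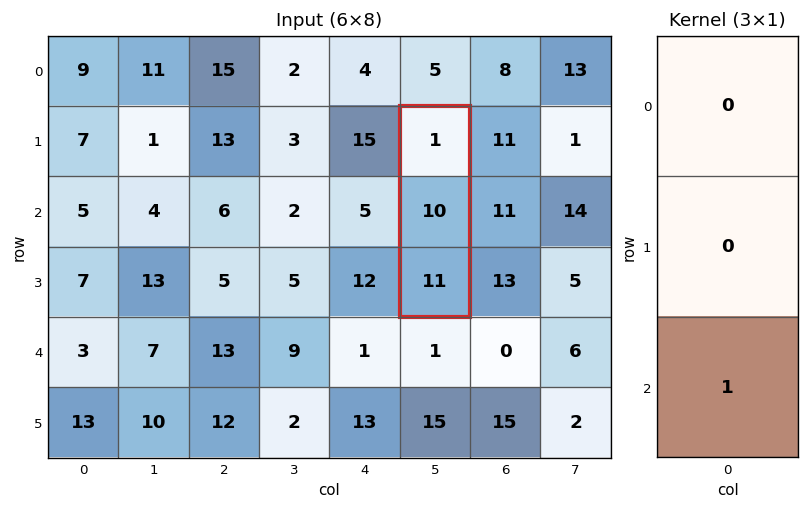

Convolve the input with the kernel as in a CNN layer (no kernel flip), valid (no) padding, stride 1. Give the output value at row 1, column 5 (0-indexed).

The receptive field on the input at this output position is [1 / 10 / 11]. Elementwise product with the kernel and sum: 11·1.

11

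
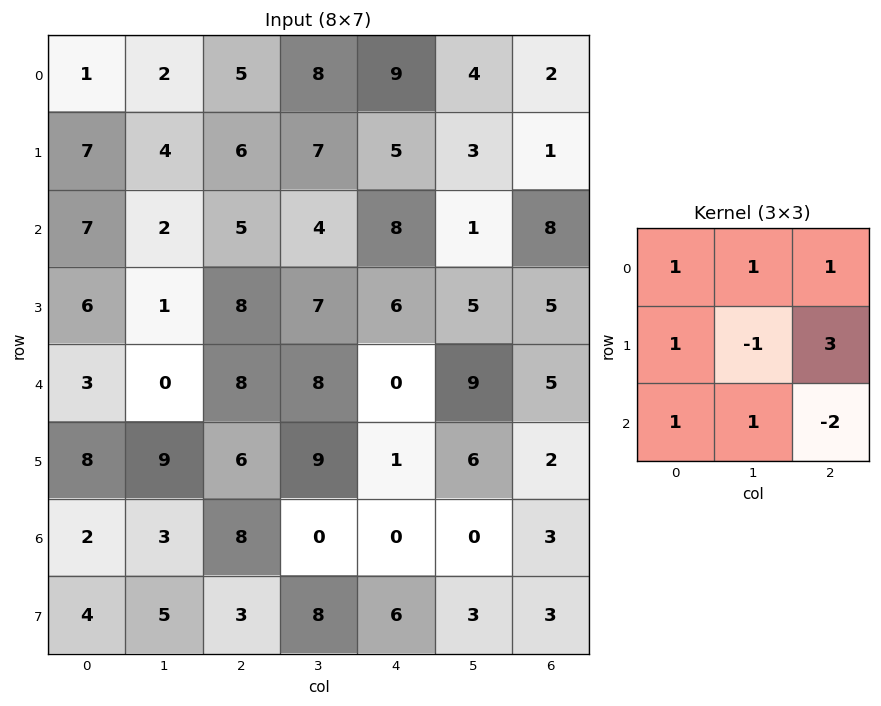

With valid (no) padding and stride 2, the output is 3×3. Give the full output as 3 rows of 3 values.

Output[0,0]: The receptive field on the input at this output position is [1 2 5 / 7 4 6 / 7 2 5]. Elementwise product with the kernel and sum: 1·1 + 2·1 + 5·1 + 7·1 + 4·-1 + 6·3 + 7·1 + 2·1 + 5·-2.
Output[0,1]: The receptive field on the input at this output position is [5 8 9 / 6 7 5 / 5 4 8]. Elementwise product with the kernel and sum: 5·1 + 8·1 + 9·1 + 6·1 + 7·-1 + 5·3 + 5·1 + 4·1 + 8·-2.

28 29 13
30 52 32
17 24 9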